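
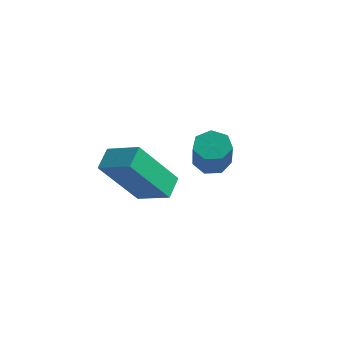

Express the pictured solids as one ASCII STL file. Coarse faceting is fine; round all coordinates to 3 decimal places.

solid 
facet normal -0.937 -0.217 -0.273
outer loop
vertex -3.517 -0.116 0.161
vertex -3.815 0.514 0.683
vertex -3.37 1.307 -1.471
endloop
endfacet
facet normal 0.341 -0.723 -0.600
outer loop
vertex -2.245 1.566 -1.143
vertex -3.517 -0.116 0.161
vertex -3.37 1.307 -1.471
endloop
endfacet
facet normal -0.937 -0.216 -0.273
outer loop
vertex -3.37 1.307 -1.471
vertex -3.815 0.514 0.683
vertex -3.667 1.936 -0.949
endloop
endfacet
facet normal 0.068 0.656 -0.752
outer loop
vertex -3.667 1.936 -0.949
vertex -2.245 1.566 -1.143
vertex -3.37 1.307 -1.471
endloop
endfacet
facet normal -0.068 -0.656 0.752
outer loop
vertex -3.517 -0.116 0.161
vertex -2.69 0.773 1.011
vertex -3.815 0.514 0.683
endloop
endfacet
facet normal 0.342 -0.724 -0.599
outer loop
vertex -2.393 0.144 0.489
vertex -3.517 -0.116 0.161
vertex -2.245 1.566 -1.143
endloop
endfacet
facet normal -0.068 -0.656 0.752
outer loop
vertex -2.393 0.144 0.489
vertex -2.69 0.773 1.011
vertex -3.517 -0.116 0.161
endloop
endfacet
facet normal -0.341 0.724 0.600
outer loop
vertex -3.815 0.514 0.683
vertex -2.69 0.773 1.011
vertex -3.667 1.936 -0.949
endloop
endfacet
facet normal 0.068 0.655 -0.752
outer loop
vertex -2.543 2.196 -0.621
vertex -2.245 1.566 -1.143
vertex -3.667 1.936 -0.949
endloop
endfacet
facet normal -0.342 0.723 0.600
outer loop
vertex -3.667 1.936 -0.949
vertex -2.69 0.773 1.011
vertex -2.543 2.196 -0.621
endloop
endfacet
facet normal 0.937 0.217 0.274
outer loop
vertex -2.543 2.196 -0.621
vertex -2.393 0.144 0.489
vertex -2.245 1.566 -1.143
endloop
endfacet
facet normal 0.937 0.216 0.273
outer loop
vertex -2.69 0.773 1.011
vertex -2.393 0.144 0.489
vertex -2.543 2.196 -0.621
endloop
endfacet
facet normal -0.548 0.519 -0.656
outer loop
vertex 0.142 1.367 0.651
vertex -0.285 1.393 1.028
vertex 0.147 1.757 0.955
endloop
endfacet
facet normal 0.837 0.330 -0.437
outer loop
vertex 0.142 1.367 0.651
vertex 0.147 1.757 0.955
vertex 1.012 0.541 1.695
endloop
endfacet
facet normal 0.837 0.329 -0.438
outer loop
vertex 1.012 0.541 1.695
vertex 0.147 1.757 0.955
vertex 1.018 0.931 1.999
endloop
endfacet
facet normal 0.547 -0.520 0.656
outer loop
vertex 1.012 0.541 1.695
vertex 1.018 0.931 1.999
vertex 0.585 0.567 2.072
endloop
endfacet
facet normal -0.548 0.519 -0.656
outer loop
vertex 0.147 1.757 0.955
vertex -0.285 1.393 1.028
vertex -0.173 1.873 1.314
endloop
endfacet
facet normal 0.531 0.822 0.207
outer loop
vertex 0.147 1.757 0.955
vertex -0.173 1.873 1.314
vertex 1.018 0.931 1.999
endloop
endfacet
facet normal 0.531 0.822 0.207
outer loop
vertex 1.018 0.931 1.999
vertex -0.173 1.873 1.314
vertex 0.698 1.047 2.358
endloop
endfacet
facet normal 0.547 -0.520 0.656
outer loop
vertex 1.018 0.931 1.999
vertex 0.698 1.047 2.358
vertex 0.585 0.567 2.072
endloop
endfacet
facet normal -0.547 0.519 -0.657
outer loop
vertex -0.173 1.873 1.314
vertex -0.285 1.393 1.028
vertex -0.578 1.627 1.457
endloop
endfacet
facet normal -0.176 0.695 0.697
outer loop
vertex -0.173 1.873 1.314
vertex -0.578 1.627 1.457
vertex 0.698 1.047 2.358
endloop
endfacet
facet normal -0.175 0.696 0.696
outer loop
vertex 0.698 1.047 2.358
vertex -0.578 1.627 1.457
vertex 0.293 0.802 2.501
endloop
endfacet
facet normal 0.546 -0.520 0.657
outer loop
vertex 0.698 1.047 2.358
vertex 0.293 0.802 2.501
vertex 0.585 0.567 2.072
endloop
endfacet
facet normal -0.548 0.518 -0.657
outer loop
vertex -0.578 1.627 1.457
vertex -0.285 1.393 1.028
vertex -0.762 1.205 1.278
endloop
endfacet
facet normal -0.749 0.046 0.661
outer loop
vertex -0.578 1.627 1.457
vertex -0.762 1.205 1.278
vertex 0.293 0.802 2.501
endloop
endfacet
facet normal -0.749 0.046 0.661
outer loop
vertex 0.293 0.802 2.501
vertex -0.762 1.205 1.278
vertex 0.108 0.38 2.321
endloop
endfacet
facet normal 0.547 -0.520 0.657
outer loop
vertex 0.293 0.802 2.501
vertex 0.108 0.38 2.321
vertex 0.585 0.567 2.072
endloop
endfacet
facet normal -0.548 0.519 -0.656
outer loop
vertex -0.762 1.205 1.278
vertex -0.285 1.393 1.028
vertex -0.588 0.924 0.91
endloop
endfacet
facet normal -0.759 -0.638 0.128
outer loop
vertex -0.762 1.205 1.278
vertex -0.588 0.924 0.91
vertex 0.108 0.38 2.321
endloop
endfacet
facet normal -0.758 -0.639 0.128
outer loop
vertex 0.108 0.38 2.321
vertex -0.588 0.924 0.91
vertex 0.283 0.099 1.954
endloop
endfacet
facet normal 0.547 -0.518 0.658
outer loop
vertex 0.108 0.38 2.321
vertex 0.283 0.099 1.954
vertex 0.585 0.567 2.072
endloop
endfacet
facet normal -0.547 0.519 -0.657
outer loop
vertex -0.588 0.924 0.91
vertex -0.285 1.393 1.028
vertex -0.185 0.996 0.631
endloop
endfacet
facet normal -0.197 -0.842 -0.502
outer loop
vertex -0.588 0.924 0.91
vertex -0.185 0.996 0.631
vertex 0.283 0.099 1.954
endloop
endfacet
facet normal -0.197 -0.842 -0.501
outer loop
vertex 0.283 0.099 1.954
vertex -0.185 0.996 0.631
vertex 0.685 0.171 1.675
endloop
endfacet
facet normal 0.548 -0.519 0.656
outer loop
vertex 0.283 0.099 1.954
vertex 0.685 0.171 1.675
vertex 0.585 0.567 2.072
endloop
endfacet
facet normal -0.548 0.518 -0.656
outer loop
vertex -0.185 0.996 0.631
vertex -0.285 1.393 1.028
vertex 0.142 1.367 0.651
endloop
endfacet
facet normal 0.513 -0.412 -0.753
outer loop
vertex -0.185 0.996 0.631
vertex 0.142 1.367 0.651
vertex 0.685 0.171 1.675
endloop
endfacet
facet normal 0.513 -0.412 -0.753
outer loop
vertex 0.685 0.171 1.675
vertex 0.142 1.367 0.651
vertex 1.012 0.541 1.695
endloop
endfacet
facet normal 0.548 -0.519 0.656
outer loop
vertex 0.685 0.171 1.675
vertex 1.012 0.541 1.695
vertex 0.585 0.567 2.072
endloop
endfacet

endsolid


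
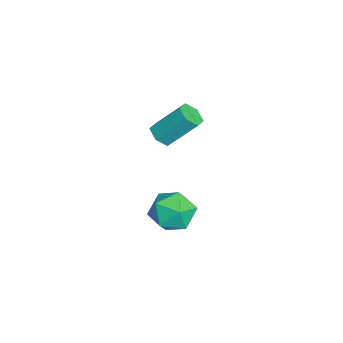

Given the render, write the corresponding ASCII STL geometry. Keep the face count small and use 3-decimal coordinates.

solid 
facet normal -0.040 -0.673 -0.739
outer loop
vertex -2.018 -2.045 2.186
vertex -2.671 -1.786 1.986
vertex -2.063 -1.505 1.697
endloop
endfacet
facet normal 0.997 0.019 -0.071
outer loop
vertex -2.018 -2.045 2.186
vertex -2.063 -1.505 1.697
vertex -1.936 -0.672 3.693
endloop
endfacet
facet normal 0.997 0.019 -0.071
outer loop
vertex -1.936 -0.672 3.693
vertex -2.063 -1.505 1.697
vertex -1.981 -0.132 3.204
endloop
endfacet
facet normal 0.041 0.673 0.739
outer loop
vertex -1.936 -0.672 3.693
vertex -1.981 -0.132 3.204
vertex -2.589 -0.414 3.494
endloop
endfacet
facet normal -0.040 -0.673 -0.739
outer loop
vertex -2.063 -1.505 1.697
vertex -2.671 -1.786 1.986
vertex -2.716 -1.246 1.497
endloop
endfacet
facet normal 0.446 0.649 -0.616
outer loop
vertex -2.063 -1.505 1.697
vertex -2.716 -1.246 1.497
vertex -1.981 -0.132 3.204
endloop
endfacet
facet normal 0.446 0.649 -0.616
outer loop
vertex -1.981 -0.132 3.204
vertex -2.716 -1.246 1.497
vertex -2.633 0.126 3.004
endloop
endfacet
facet normal 0.040 0.673 0.738
outer loop
vertex -1.981 -0.132 3.204
vertex -2.633 0.126 3.004
vertex -2.589 -0.414 3.494
endloop
endfacet
facet normal -0.041 -0.673 -0.739
outer loop
vertex -2.716 -1.246 1.497
vertex -2.671 -1.786 1.986
vertex -3.324 -1.528 1.787
endloop
endfacet
facet normal -0.552 0.631 -0.544
outer loop
vertex -2.716 -1.246 1.497
vertex -3.324 -1.528 1.787
vertex -2.633 0.126 3.004
endloop
endfacet
facet normal -0.551 0.632 -0.545
outer loop
vertex -2.633 0.126 3.004
vertex -3.324 -1.528 1.787
vertex -3.242 -0.155 3.294
endloop
endfacet
facet normal 0.041 0.673 0.738
outer loop
vertex -2.633 0.126 3.004
vertex -3.242 -0.155 3.294
vertex -2.589 -0.414 3.494
endloop
endfacet
facet normal -0.041 -0.673 -0.739
outer loop
vertex -3.324 -1.528 1.787
vertex -2.671 -1.786 1.986
vertex -3.279 -2.068 2.276
endloop
endfacet
facet normal -0.997 -0.019 0.071
outer loop
vertex -3.324 -1.528 1.787
vertex -3.279 -2.068 2.276
vertex -3.242 -0.155 3.294
endloop
endfacet
facet normal -0.997 -0.019 0.071
outer loop
vertex -3.242 -0.155 3.294
vertex -3.279 -2.068 2.276
vertex -3.197 -0.695 3.783
endloop
endfacet
facet normal 0.040 0.673 0.739
outer loop
vertex -3.242 -0.155 3.294
vertex -3.197 -0.695 3.783
vertex -2.589 -0.414 3.494
endloop
endfacet
facet normal -0.040 -0.673 -0.738
outer loop
vertex -3.279 -2.068 2.276
vertex -2.671 -1.786 1.986
vertex -2.627 -2.326 2.476
endloop
endfacet
facet normal -0.446 -0.649 0.616
outer loop
vertex -3.279 -2.068 2.276
vertex -2.627 -2.326 2.476
vertex -3.197 -0.695 3.783
endloop
endfacet
facet normal -0.446 -0.649 0.616
outer loop
vertex -3.197 -0.695 3.783
vertex -2.627 -2.326 2.476
vertex -2.544 -0.954 3.983
endloop
endfacet
facet normal 0.040 0.673 0.739
outer loop
vertex -3.197 -0.695 3.783
vertex -2.544 -0.954 3.983
vertex -2.589 -0.414 3.494
endloop
endfacet
facet normal -0.041 -0.673 -0.738
outer loop
vertex -2.627 -2.326 2.476
vertex -2.671 -1.786 1.986
vertex -2.018 -2.045 2.186
endloop
endfacet
facet normal 0.551 -0.632 0.545
outer loop
vertex -2.627 -2.326 2.476
vertex -2.018 -2.045 2.186
vertex -2.544 -0.954 3.983
endloop
endfacet
facet normal 0.552 -0.631 0.545
outer loop
vertex -2.544 -0.954 3.983
vertex -2.018 -2.045 2.186
vertex -1.936 -0.672 3.693
endloop
endfacet
facet normal 0.041 0.673 0.739
outer loop
vertex -2.544 -0.954 3.983
vertex -1.936 -0.672 3.693
vertex -2.589 -0.414 3.494
endloop
endfacet
facet normal -0.458 0.710 0.535
outer loop
vertex 2.118 -0.758 1.754
vertex 2.804 -1.003 2.666
vertex 3.135 -0.201 1.885
endloop
endfacet
facet normal -0.458 0.874 -0.160
outer loop
vertex 2.118 -0.758 1.754
vertex 3.135 -0.201 1.885
vertex 2.803 -0.568 0.828
endloop
endfacet
facet normal -0.787 0.346 -0.511
outer loop
vertex 2.118 -0.758 1.754
vertex 2.803 -0.568 0.828
vertex 2.267 -1.597 0.956
endloop
endfacet
facet normal -0.989 -0.144 -0.033
outer loop
vertex 2.118 -0.758 1.754
vertex 2.267 -1.597 0.956
vertex 2.268 -1.865 2.092
endloop
endfacet
facet normal -0.786 0.081 0.613
outer loop
vertex 2.118 -0.758 1.754
vertex 2.268 -1.865 2.092
vertex 2.804 -1.003 2.666
endloop
endfacet
facet normal 0.220 0.898 -0.381
outer loop
vertex 2.803 -0.568 0.828
vertex 3.135 -0.201 1.885
vertex 3.912 -0.695 1.168
endloop
endfacet
facet normal 0.220 0.633 0.743
outer loop
vertex 3.135 -0.201 1.885
vertex 2.804 -1.003 2.666
vertex 3.913 -0.963 2.304
endloop
endfacet
facet normal -0.311 -0.385 0.869
outer loop
vertex 2.804 -1.003 2.666
vertex 2.268 -1.865 2.092
vertex 3.377 -1.992 2.432
endloop
endfacet
facet normal -0.639 -0.749 -0.176
outer loop
vertex 2.268 -1.865 2.092
vertex 2.267 -1.597 0.956
vertex 3.045 -2.359 1.375
endloop
endfacet
facet normal -0.311 0.044 -0.949
outer loop
vertex 2.267 -1.597 0.956
vertex 2.803 -0.568 0.828
vertex 3.376 -1.557 0.594
endloop
endfacet
facet normal 0.989 0.144 0.033
outer loop
vertex 4.062 -1.802 1.506
vertex 3.912 -0.695 1.168
vertex 3.913 -0.963 2.304
endloop
endfacet
facet normal 0.787 -0.346 0.511
outer loop
vertex 4.062 -1.802 1.506
vertex 3.913 -0.963 2.304
vertex 3.377 -1.992 2.432
endloop
endfacet
facet normal 0.458 -0.874 0.160
outer loop
vertex 4.062 -1.802 1.506
vertex 3.377 -1.992 2.432
vertex 3.045 -2.359 1.375
endloop
endfacet
facet normal 0.458 -0.710 -0.535
outer loop
vertex 4.062 -1.802 1.506
vertex 3.045 -2.359 1.375
vertex 3.376 -1.557 0.594
endloop
endfacet
facet normal 0.786 -0.081 -0.613
outer loop
vertex 4.062 -1.802 1.506
vertex 3.376 -1.557 0.594
vertex 3.912 -0.695 1.168
endloop
endfacet
facet normal 0.639 0.749 0.176
outer loop
vertex 3.913 -0.963 2.304
vertex 3.912 -0.695 1.168
vertex 3.135 -0.201 1.885
endloop
endfacet
facet normal 0.311 -0.044 0.949
outer loop
vertex 3.377 -1.992 2.432
vertex 3.913 -0.963 2.304
vertex 2.804 -1.003 2.666
endloop
endfacet
facet normal -0.220 -0.898 0.381
outer loop
vertex 3.045 -2.359 1.375
vertex 3.377 -1.992 2.432
vertex 2.268 -1.865 2.092
endloop
endfacet
facet normal -0.220 -0.633 -0.743
outer loop
vertex 3.376 -1.557 0.594
vertex 3.045 -2.359 1.375
vertex 2.267 -1.597 0.956
endloop
endfacet
facet normal 0.311 0.385 -0.869
outer loop
vertex 3.912 -0.695 1.168
vertex 3.376 -1.557 0.594
vertex 2.803 -0.568 0.828
endloop
endfacet

endsolid


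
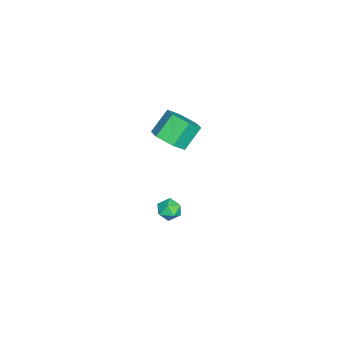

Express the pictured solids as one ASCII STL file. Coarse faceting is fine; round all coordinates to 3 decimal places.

solid 
facet normal 0.357 0.930 0.086
outer loop
vertex -0.411 1.098 -4.185
vertex -0.467 1.053 -3.463
vertex 0.146 0.848 -3.793
endloop
endfacet
facet normal 0.621 0.608 -0.495
outer loop
vertex -0.411 1.098 -4.185
vertex 0.146 0.848 -3.793
vertex -0.033 0.524 -4.416
endloop
endfacet
facet normal 0.073 0.413 -0.908
outer loop
vertex -0.411 1.098 -4.185
vertex -0.033 0.524 -4.416
vertex -0.757 0.529 -4.472
endloop
endfacet
facet normal -0.530 0.616 -0.582
outer loop
vertex -0.411 1.098 -4.185
vertex -0.757 0.529 -4.472
vertex -1.025 0.856 -3.882
endloop
endfacet
facet normal -0.353 0.935 0.031
outer loop
vertex -0.411 1.098 -4.185
vertex -1.025 0.856 -3.882
vertex -0.467 1.053 -3.463
endloop
endfacet
facet normal 0.959 0.016 -0.284
outer loop
vertex -0.033 0.524 -4.416
vertex 0.146 0.848 -3.793
vertex 0.145 0.124 -3.838
endloop
endfacet
facet normal 0.532 0.538 0.654
outer loop
vertex 0.146 0.848 -3.793
vertex -0.467 1.053 -3.463
vertex -0.123 0.451 -3.248
endloop
endfacet
facet normal -0.618 0.544 0.567
outer loop
vertex -0.467 1.053 -3.463
vertex -1.025 0.856 -3.882
vertex -0.847 0.456 -3.304
endloop
endfacet
facet normal -0.904 0.028 -0.426
outer loop
vertex -1.025 0.856 -3.882
vertex -0.757 0.529 -4.472
vertex -1.026 0.132 -3.927
endloop
endfacet
facet normal 0.072 -0.299 -0.952
outer loop
vertex -0.757 0.529 -4.472
vertex -0.033 0.524 -4.416
vertex -0.413 -0.073 -4.257
endloop
endfacet
facet normal 0.530 -0.616 0.582
outer loop
vertex -0.469 -0.118 -3.535
vertex 0.145 0.124 -3.838
vertex -0.123 0.451 -3.248
endloop
endfacet
facet normal -0.073 -0.413 0.908
outer loop
vertex -0.469 -0.118 -3.535
vertex -0.123 0.451 -3.248
vertex -0.847 0.456 -3.304
endloop
endfacet
facet normal -0.621 -0.608 0.495
outer loop
vertex -0.469 -0.118 -3.535
vertex -0.847 0.456 -3.304
vertex -1.026 0.132 -3.927
endloop
endfacet
facet normal -0.357 -0.930 -0.086
outer loop
vertex -0.469 -0.118 -3.535
vertex -1.026 0.132 -3.927
vertex -0.413 -0.073 -4.257
endloop
endfacet
facet normal 0.353 -0.935 -0.031
outer loop
vertex -0.469 -0.118 -3.535
vertex -0.413 -0.073 -4.257
vertex 0.145 0.124 -3.838
endloop
endfacet
facet normal 0.904 -0.028 0.426
outer loop
vertex -0.123 0.451 -3.248
vertex 0.145 0.124 -3.838
vertex 0.146 0.848 -3.793
endloop
endfacet
facet normal -0.072 0.299 0.952
outer loop
vertex -0.847 0.456 -3.304
vertex -0.123 0.451 -3.248
vertex -0.467 1.053 -3.463
endloop
endfacet
facet normal -0.959 -0.016 0.284
outer loop
vertex -1.026 0.132 -3.927
vertex -0.847 0.456 -3.304
vertex -1.025 0.856 -3.882
endloop
endfacet
facet normal -0.532 -0.538 -0.654
outer loop
vertex -0.413 -0.073 -4.257
vertex -1.026 0.132 -3.927
vertex -0.757 0.529 -4.472
endloop
endfacet
facet normal 0.618 -0.544 -0.567
outer loop
vertex 0.145 0.124 -3.838
vertex -0.413 -0.073 -4.257
vertex -0.033 0.524 -4.416
endloop
endfacet
facet normal 0.552 -0.424 -0.718
outer loop
vertex 0.545 0.042 2.759
vertex 0.022 0.525 2.071
vertex 0.837 0.938 2.454
endloop
endfacet
facet normal 0.780 -0.042 0.624
outer loop
vertex 0.545 0.042 2.759
vertex 0.837 0.938 2.454
vertex -0.299 0.691 3.857
endloop
endfacet
facet normal 0.780 -0.041 0.624
outer loop
vertex -0.299 0.691 3.857
vertex 0.837 0.938 2.454
vertex -0.008 1.587 3.552
endloop
endfacet
facet normal -0.552 0.424 0.718
outer loop
vertex -0.299 0.691 3.857
vertex -0.008 1.587 3.552
vertex -0.822 1.175 3.169
endloop
endfacet
facet normal 0.552 -0.424 -0.718
outer loop
vertex 0.837 0.938 2.454
vertex 0.022 0.525 2.071
vertex 0.314 1.421 1.766
endloop
endfacet
facet normal 0.645 0.763 0.045
outer loop
vertex 0.837 0.938 2.454
vertex 0.314 1.421 1.766
vertex -0.008 1.587 3.552
endloop
endfacet
facet normal 0.645 0.762 0.046
outer loop
vertex -0.008 1.587 3.552
vertex 0.314 1.421 1.766
vertex -0.53 2.07 2.864
endloop
endfacet
facet normal -0.552 0.425 0.717
outer loop
vertex -0.008 1.587 3.552
vertex -0.53 2.07 2.864
vertex -0.822 1.175 3.169
endloop
endfacet
facet normal 0.552 -0.424 -0.718
outer loop
vertex 0.314 1.421 1.766
vertex 0.022 0.525 2.071
vertex -0.501 1.009 1.383
endloop
endfacet
facet normal -0.135 0.804 -0.579
outer loop
vertex 0.314 1.421 1.766
vertex -0.501 1.009 1.383
vertex -0.53 2.07 2.864
endloop
endfacet
facet normal -0.135 0.804 -0.579
outer loop
vertex -0.53 2.07 2.864
vertex -0.501 1.009 1.383
vertex -1.345 1.658 2.481
endloop
endfacet
facet normal -0.552 0.425 0.718
outer loop
vertex -0.53 2.07 2.864
vertex -1.345 1.658 2.481
vertex -0.822 1.175 3.169
endloop
endfacet
facet normal 0.552 -0.424 -0.718
outer loop
vertex -0.501 1.009 1.383
vertex 0.022 0.525 2.071
vertex -0.792 0.113 1.688
endloop
endfacet
facet normal -0.780 0.041 -0.624
outer loop
vertex -0.501 1.009 1.383
vertex -0.792 0.113 1.688
vertex -1.345 1.658 2.481
endloop
endfacet
facet normal -0.780 0.041 -0.625
outer loop
vertex -1.345 1.658 2.481
vertex -0.792 0.113 1.688
vertex -1.637 0.762 2.786
endloop
endfacet
facet normal -0.552 0.424 0.718
outer loop
vertex -1.345 1.658 2.481
vertex -1.637 0.762 2.786
vertex -0.822 1.175 3.169
endloop
endfacet
facet normal 0.552 -0.425 -0.717
outer loop
vertex -0.792 0.113 1.688
vertex 0.022 0.525 2.071
vertex -0.27 -0.37 2.376
endloop
endfacet
facet normal -0.645 -0.763 -0.046
outer loop
vertex -0.792 0.113 1.688
vertex -0.27 -0.37 2.376
vertex -1.637 0.762 2.786
endloop
endfacet
facet normal -0.645 -0.763 -0.045
outer loop
vertex -1.637 0.762 2.786
vertex -0.27 -0.37 2.376
vertex -1.114 0.279 3.474
endloop
endfacet
facet normal -0.552 0.424 0.718
outer loop
vertex -1.637 0.762 2.786
vertex -1.114 0.279 3.474
vertex -0.822 1.175 3.169
endloop
endfacet
facet normal 0.552 -0.425 -0.718
outer loop
vertex -0.27 -0.37 2.376
vertex 0.022 0.525 2.071
vertex 0.545 0.042 2.759
endloop
endfacet
facet normal 0.135 -0.804 0.579
outer loop
vertex -0.27 -0.37 2.376
vertex 0.545 0.042 2.759
vertex -1.114 0.279 3.474
endloop
endfacet
facet normal 0.135 -0.804 0.579
outer loop
vertex -1.114 0.279 3.474
vertex 0.545 0.042 2.759
vertex -0.299 0.691 3.857
endloop
endfacet
facet normal -0.552 0.424 0.718
outer loop
vertex -1.114 0.279 3.474
vertex -0.299 0.691 3.857
vertex -0.822 1.175 3.169
endloop
endfacet

endsolid


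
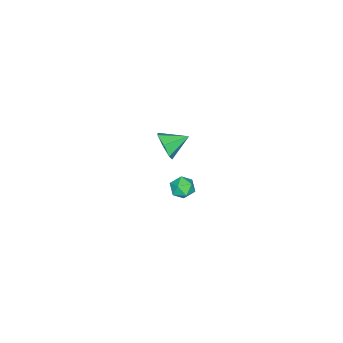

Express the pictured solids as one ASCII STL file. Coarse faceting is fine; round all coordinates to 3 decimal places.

solid 
facet normal 0.122 0.178 0.976
outer loop
vertex -0.115 2.133 -3.254
vertex -0.29 1.402 -3.099
vertex 0.439 1.603 -3.227
endloop
endfacet
facet normal 0.545 0.600 0.586
outer loop
vertex -0.115 2.133 -3.254
vertex 0.439 1.603 -3.227
vertex 0.445 2.137 -3.779
endloop
endfacet
facet normal 0.131 0.980 0.147
outer loop
vertex -0.115 2.133 -3.254
vertex 0.445 2.137 -3.779
vertex -0.281 2.266 -3.992
endloop
endfacet
facet normal -0.547 0.794 0.266
outer loop
vertex -0.115 2.133 -3.254
vertex -0.281 2.266 -3.992
vertex -0.736 1.812 -3.572
endloop
endfacet
facet normal -0.552 0.297 0.779
outer loop
vertex -0.115 2.133 -3.254
vertex -0.736 1.812 -3.572
vertex -0.29 1.402 -3.099
endloop
endfacet
facet normal 0.965 0.183 0.187
outer loop
vertex 0.445 2.137 -3.779
vertex 0.439 1.603 -3.227
vertex 0.616 1.408 -3.948
endloop
endfacet
facet normal 0.282 -0.500 0.819
outer loop
vertex 0.439 1.603 -3.227
vertex -0.29 1.402 -3.099
vertex 0.161 0.954 -3.528
endloop
endfacet
facet normal -0.811 -0.306 0.499
outer loop
vertex -0.29 1.402 -3.099
vertex -0.736 1.812 -3.572
vertex -0.565 1.083 -3.741
endloop
endfacet
facet normal -0.802 0.497 -0.331
outer loop
vertex -0.736 1.812 -3.572
vertex -0.281 2.266 -3.992
vertex -0.559 1.617 -4.293
endloop
endfacet
facet normal 0.296 0.799 -0.524
outer loop
vertex -0.281 2.266 -3.992
vertex 0.445 2.137 -3.779
vertex 0.17 1.818 -4.421
endloop
endfacet
facet normal 0.547 -0.794 -0.266
outer loop
vertex -0.005 1.087 -4.266
vertex 0.616 1.408 -3.948
vertex 0.161 0.954 -3.528
endloop
endfacet
facet normal -0.131 -0.980 -0.147
outer loop
vertex -0.005 1.087 -4.266
vertex 0.161 0.954 -3.528
vertex -0.565 1.083 -3.741
endloop
endfacet
facet normal -0.545 -0.600 -0.586
outer loop
vertex -0.005 1.087 -4.266
vertex -0.565 1.083 -3.741
vertex -0.559 1.617 -4.293
endloop
endfacet
facet normal -0.122 -0.178 -0.976
outer loop
vertex -0.005 1.087 -4.266
vertex -0.559 1.617 -4.293
vertex 0.17 1.818 -4.421
endloop
endfacet
facet normal 0.552 -0.297 -0.779
outer loop
vertex -0.005 1.087 -4.266
vertex 0.17 1.818 -4.421
vertex 0.616 1.408 -3.948
endloop
endfacet
facet normal 0.802 -0.497 0.331
outer loop
vertex 0.161 0.954 -3.528
vertex 0.616 1.408 -3.948
vertex 0.439 1.603 -3.227
endloop
endfacet
facet normal -0.296 -0.799 0.524
outer loop
vertex -0.565 1.083 -3.741
vertex 0.161 0.954 -3.528
vertex -0.29 1.402 -3.099
endloop
endfacet
facet normal -0.965 -0.183 -0.187
outer loop
vertex -0.559 1.617 -4.293
vertex -0.565 1.083 -3.741
vertex -0.736 1.812 -3.572
endloop
endfacet
facet normal -0.282 0.500 -0.819
outer loop
vertex 0.17 1.818 -4.421
vertex -0.559 1.617 -4.293
vertex -0.281 2.266 -3.992
endloop
endfacet
facet normal 0.811 0.306 -0.499
outer loop
vertex 0.616 1.408 -3.948
vertex 0.17 1.818 -4.421
vertex 0.445 2.137 -3.779
endloop
endfacet
facet normal 0.657 -0.663 -0.359
outer loop
vertex 4.081 2.839 4.03
vertex 3.51 2.615 3.4
vertex 4.13 3.239 3.381
endloop
endfacet
facet normal 0.313 0.798 0.515
outer loop
vertex 4.081 2.839 4.03
vertex 4.13 3.239 3.381
vertex 2.63 3.505 3.88
endloop
endfacet
facet normal 0.657 -0.664 -0.358
outer loop
vertex 4.13 3.239 3.381
vertex 3.51 2.615 3.4
vertex 3.712 3.168 2.746
endloop
endfacet
facet normal 0.112 0.977 -0.183
outer loop
vertex 4.13 3.239 3.381
vertex 3.712 3.168 2.746
vertex 2.63 3.505 3.88
endloop
endfacet
facet normal 0.656 -0.664 -0.359
outer loop
vertex 3.712 3.168 2.746
vertex 3.51 2.615 3.4
vertex 3.142 2.682 2.603
endloop
endfacet
facet normal -0.424 0.675 -0.605
outer loop
vertex 3.712 3.168 2.746
vertex 3.142 2.682 2.603
vertex 2.63 3.505 3.88
endloop
endfacet
facet normal 0.656 -0.664 -0.359
outer loop
vertex 3.142 2.682 2.603
vertex 3.51 2.615 3.4
vertex 2.848 2.145 3.06
endloop
endfacet
facet normal -0.893 0.119 -0.435
outer loop
vertex 3.142 2.682 2.603
vertex 2.848 2.145 3.06
vertex 2.63 3.505 3.88
endloop
endfacet
facet normal 0.656 -0.664 -0.359
outer loop
vertex 2.848 2.145 3.06
vertex 3.51 2.615 3.4
vertex 3.053 1.962 3.773
endloop
endfacet
facet normal -0.941 -0.272 0.201
outer loop
vertex 2.848 2.145 3.06
vertex 3.053 1.962 3.773
vertex 2.63 3.505 3.88
endloop
endfacet
facet normal 0.657 -0.664 -0.358
outer loop
vertex 3.053 1.962 3.773
vertex 3.51 2.615 3.4
vertex 3.601 2.271 4.205
endloop
endfacet
facet normal -0.533 -0.203 0.821
outer loop
vertex 3.053 1.962 3.773
vertex 3.601 2.271 4.205
vertex 2.63 3.505 3.88
endloop
endfacet
facet normal 0.656 -0.665 -0.358
outer loop
vertex 3.601 2.271 4.205
vertex 3.51 2.615 3.4
vertex 4.081 2.839 4.03
endloop
endfacet
facet normal 0.026 0.274 0.961
outer loop
vertex 3.601 2.271 4.205
vertex 4.081 2.839 4.03
vertex 2.63 3.505 3.88
endloop
endfacet

endsolid


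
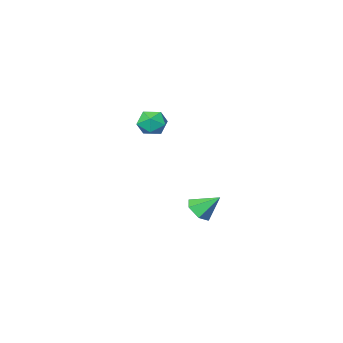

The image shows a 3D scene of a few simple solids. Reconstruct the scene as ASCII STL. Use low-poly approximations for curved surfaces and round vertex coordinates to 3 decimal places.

solid 
facet normal -0.745 0.555 0.371
outer loop
vertex 1.087 -0.856 3.772
vertex 1.48 -0.765 4.425
vertex 1.568 -0.263 3.851
endloop
endfacet
facet normal -0.709 0.620 -0.337
outer loop
vertex 1.087 -0.856 3.772
vertex 1.568 -0.263 3.851
vertex 1.543 -0.652 3.189
endloop
endfacet
facet normal -0.782 -0.030 -0.622
outer loop
vertex 1.087 -0.856 3.772
vertex 1.543 -0.652 3.189
vertex 1.44 -1.394 3.354
endloop
endfacet
facet normal -0.863 -0.496 -0.090
outer loop
vertex 1.087 -0.856 3.772
vertex 1.44 -1.394 3.354
vertex 1.401 -1.465 4.118
endloop
endfacet
facet normal -0.840 -0.135 0.525
outer loop
vertex 1.087 -0.856 3.772
vertex 1.401 -1.465 4.118
vertex 1.48 -0.765 4.425
endloop
endfacet
facet normal -0.058 0.862 -0.504
outer loop
vertex 1.543 -0.652 3.189
vertex 1.568 -0.263 3.851
vertex 2.219 -0.435 3.482
endloop
endfacet
facet normal -0.115 0.756 0.644
outer loop
vertex 1.568 -0.263 3.851
vertex 1.48 -0.765 4.425
vertex 2.18 -0.506 4.246
endloop
endfacet
facet normal -0.271 -0.361 0.892
outer loop
vertex 1.48 -0.765 4.425
vertex 1.401 -1.465 4.118
vertex 2.077 -1.248 4.411
endloop
endfacet
facet normal -0.309 -0.946 -0.104
outer loop
vertex 1.401 -1.465 4.118
vertex 1.44 -1.394 3.354
vertex 2.052 -1.637 3.749
endloop
endfacet
facet normal -0.177 -0.190 -0.966
outer loop
vertex 1.44 -1.394 3.354
vertex 1.543 -0.652 3.189
vertex 2.14 -1.135 3.175
endloop
endfacet
facet normal 0.863 0.496 0.090
outer loop
vertex 2.533 -1.044 3.828
vertex 2.219 -0.435 3.482
vertex 2.18 -0.506 4.246
endloop
endfacet
facet normal 0.782 0.030 0.622
outer loop
vertex 2.533 -1.044 3.828
vertex 2.18 -0.506 4.246
vertex 2.077 -1.248 4.411
endloop
endfacet
facet normal 0.709 -0.620 0.337
outer loop
vertex 2.533 -1.044 3.828
vertex 2.077 -1.248 4.411
vertex 2.052 -1.637 3.749
endloop
endfacet
facet normal 0.745 -0.555 -0.371
outer loop
vertex 2.533 -1.044 3.828
vertex 2.052 -1.637 3.749
vertex 2.14 -1.135 3.175
endloop
endfacet
facet normal 0.840 0.135 -0.525
outer loop
vertex 2.533 -1.044 3.828
vertex 2.14 -1.135 3.175
vertex 2.219 -0.435 3.482
endloop
endfacet
facet normal 0.309 0.946 0.104
outer loop
vertex 2.18 -0.506 4.246
vertex 2.219 -0.435 3.482
vertex 1.568 -0.263 3.851
endloop
endfacet
facet normal 0.177 0.190 0.966
outer loop
vertex 2.077 -1.248 4.411
vertex 2.18 -0.506 4.246
vertex 1.48 -0.765 4.425
endloop
endfacet
facet normal 0.058 -0.862 0.504
outer loop
vertex 2.052 -1.637 3.749
vertex 2.077 -1.248 4.411
vertex 1.401 -1.465 4.118
endloop
endfacet
facet normal 0.115 -0.756 -0.644
outer loop
vertex 2.14 -1.135 3.175
vertex 2.052 -1.637 3.749
vertex 1.44 -1.394 3.354
endloop
endfacet
facet normal 0.271 0.361 -0.892
outer loop
vertex 2.219 -0.435 3.482
vertex 2.14 -1.135 3.175
vertex 1.543 -0.652 3.189
endloop
endfacet
facet normal 0.535 -0.511 -0.673
outer loop
vertex -0.626 -1.016 -2.538
vertex -1.02 -1.635 -2.381
vertex -1.253 -1.169 -2.92
endloop
endfacet
facet normal -0.127 0.975 -0.182
outer loop
vertex -0.626 -1.016 -2.538
vertex -1.253 -1.169 -2.92
vertex -1.72 -0.965 -1.499
endloop
endfacet
facet normal 0.535 -0.511 -0.673
outer loop
vertex -1.253 -1.169 -2.92
vertex -1.02 -1.635 -2.381
vertex -1.647 -1.788 -2.763
endloop
endfacet
facet normal -0.831 0.443 -0.337
outer loop
vertex -1.253 -1.169 -2.92
vertex -1.647 -1.788 -2.763
vertex -1.72 -0.965 -1.499
endloop
endfacet
facet normal 0.535 -0.510 -0.673
outer loop
vertex -1.647 -1.788 -2.763
vertex -1.02 -1.635 -2.381
vertex -1.413 -2.254 -2.224
endloop
endfacet
facet normal -0.941 -0.305 0.145
outer loop
vertex -1.647 -1.788 -2.763
vertex -1.413 -2.254 -2.224
vertex -1.72 -0.965 -1.499
endloop
endfacet
facet normal 0.536 -0.511 -0.672
outer loop
vertex -1.413 -2.254 -2.224
vertex -1.02 -1.635 -2.381
vertex -0.787 -2.101 -1.841
endloop
endfacet
facet normal -0.349 -0.521 0.779
outer loop
vertex -1.413 -2.254 -2.224
vertex -0.787 -2.101 -1.841
vertex -1.72 -0.965 -1.499
endloop
endfacet
facet normal 0.535 -0.511 -0.672
outer loop
vertex -0.787 -2.101 -1.841
vertex -1.02 -1.635 -2.381
vertex -0.393 -1.482 -1.998
endloop
endfacet
facet normal 0.356 0.011 0.935
outer loop
vertex -0.787 -2.101 -1.841
vertex -0.393 -1.482 -1.998
vertex -1.72 -0.965 -1.499
endloop
endfacet
facet normal 0.535 -0.511 -0.672
outer loop
vertex -0.393 -1.482 -1.998
vertex -1.02 -1.635 -2.381
vertex -0.626 -1.016 -2.538
endloop
endfacet
facet normal 0.466 0.759 0.454
outer loop
vertex -0.393 -1.482 -1.998
vertex -0.626 -1.016 -2.538
vertex -1.72 -0.965 -1.499
endloop
endfacet

endsolid


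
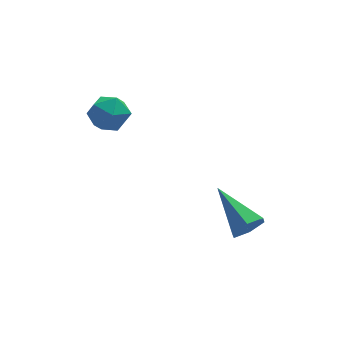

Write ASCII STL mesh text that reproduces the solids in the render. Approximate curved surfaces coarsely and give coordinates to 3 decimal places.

solid 
facet normal 0.409 -0.793 -0.452
outer loop
vertex 4.47 0.108 -0.974
vertex 3.947 0.152 -1.524
vertex 4.603 0.529 -1.592
endloop
endfacet
facet normal 0.736 0.475 0.482
outer loop
vertex 4.47 0.108 -0.974
vertex 4.603 0.529 -1.592
vertex 3.073 1.848 -0.556
endloop
endfacet
facet normal 0.409 -0.793 -0.452
outer loop
vertex 4.603 0.529 -1.592
vertex 3.947 0.152 -1.524
vertex 4.081 0.573 -2.142
endloop
endfacet
facet normal 0.453 0.813 -0.365
outer loop
vertex 4.603 0.529 -1.592
vertex 4.081 0.573 -2.142
vertex 3.073 1.848 -0.556
endloop
endfacet
facet normal 0.408 -0.793 -0.452
outer loop
vertex 4.081 0.573 -2.142
vertex 3.947 0.152 -1.524
vertex 3.425 0.196 -2.073
endloop
endfacet
facet normal -0.403 0.571 -0.715
outer loop
vertex 4.081 0.573 -2.142
vertex 3.425 0.196 -2.073
vertex 3.073 1.848 -0.556
endloop
endfacet
facet normal 0.409 -0.792 -0.452
outer loop
vertex 3.425 0.196 -2.073
vertex 3.947 0.152 -1.524
vertex 3.291 -0.226 -1.455
endloop
endfacet
facet normal -0.976 -0.008 -0.217
outer loop
vertex 3.425 0.196 -2.073
vertex 3.291 -0.226 -1.455
vertex 3.073 1.848 -0.556
endloop
endfacet
facet normal 0.409 -0.792 -0.452
outer loop
vertex 3.291 -0.226 -1.455
vertex 3.947 0.152 -1.524
vertex 3.814 -0.27 -0.905
endloop
endfacet
facet normal -0.693 -0.347 0.632
outer loop
vertex 3.291 -0.226 -1.455
vertex 3.814 -0.27 -0.905
vertex 3.073 1.848 -0.556
endloop
endfacet
facet normal 0.409 -0.792 -0.452
outer loop
vertex 3.814 -0.27 -0.905
vertex 3.947 0.152 -1.524
vertex 4.47 0.108 -0.974
endloop
endfacet
facet normal 0.163 -0.104 0.981
outer loop
vertex 3.814 -0.27 -0.905
vertex 4.47 0.108 -0.974
vertex 3.073 1.848 -0.556
endloop
endfacet
facet normal -0.240 0.326 0.914
outer loop
vertex -0.947 4.106 3.326
vertex -1.288 3.293 3.526
vertex -0.417 3.47 3.692
endloop
endfacet
facet normal 0.337 0.665 0.667
outer loop
vertex -0.947 4.106 3.326
vertex -0.417 3.47 3.692
vertex -0.105 3.987 3.019
endloop
endfacet
facet normal 0.159 0.986 0.054
outer loop
vertex -0.947 4.106 3.326
vertex -0.105 3.987 3.019
vertex -0.783 4.128 2.437
endloop
endfacet
facet normal -0.529 0.845 -0.077
outer loop
vertex -0.947 4.106 3.326
vertex -0.783 4.128 2.437
vertex -1.514 3.699 2.751
endloop
endfacet
facet normal -0.776 0.437 0.455
outer loop
vertex -0.947 4.106 3.326
vertex -1.514 3.699 2.751
vertex -1.288 3.293 3.526
endloop
endfacet
facet normal 0.835 0.175 0.521
outer loop
vertex -0.105 3.987 3.019
vertex -0.417 3.47 3.692
vertex 0.074 3.101 3.029
endloop
endfacet
facet normal -0.100 -0.373 0.922
outer loop
vertex -0.417 3.47 3.692
vertex -1.288 3.293 3.526
vertex -0.657 2.672 3.343
endloop
endfacet
facet normal -0.965 -0.193 0.180
outer loop
vertex -1.288 3.293 3.526
vertex -1.514 3.699 2.751
vertex -1.335 2.813 2.761
endloop
endfacet
facet normal -0.566 0.467 -0.679
outer loop
vertex -1.514 3.699 2.751
vertex -0.783 4.128 2.437
vertex -1.023 3.33 2.088
endloop
endfacet
facet normal 0.547 0.694 -0.469
outer loop
vertex -0.783 4.128 2.437
vertex -0.105 3.987 3.019
vertex -0.152 3.507 2.254
endloop
endfacet
facet normal 0.529 -0.845 0.077
outer loop
vertex -0.493 2.694 2.454
vertex 0.074 3.101 3.029
vertex -0.657 2.672 3.343
endloop
endfacet
facet normal -0.159 -0.986 -0.054
outer loop
vertex -0.493 2.694 2.454
vertex -0.657 2.672 3.343
vertex -1.335 2.813 2.761
endloop
endfacet
facet normal -0.337 -0.665 -0.667
outer loop
vertex -0.493 2.694 2.454
vertex -1.335 2.813 2.761
vertex -1.023 3.33 2.088
endloop
endfacet
facet normal 0.240 -0.326 -0.914
outer loop
vertex -0.493 2.694 2.454
vertex -1.023 3.33 2.088
vertex -0.152 3.507 2.254
endloop
endfacet
facet normal 0.776 -0.437 -0.455
outer loop
vertex -0.493 2.694 2.454
vertex -0.152 3.507 2.254
vertex 0.074 3.101 3.029
endloop
endfacet
facet normal 0.566 -0.467 0.679
outer loop
vertex -0.657 2.672 3.343
vertex 0.074 3.101 3.029
vertex -0.417 3.47 3.692
endloop
endfacet
facet normal -0.547 -0.694 0.469
outer loop
vertex -1.335 2.813 2.761
vertex -0.657 2.672 3.343
vertex -1.288 3.293 3.526
endloop
endfacet
facet normal -0.835 -0.175 -0.521
outer loop
vertex -1.023 3.33 2.088
vertex -1.335 2.813 2.761
vertex -1.514 3.699 2.751
endloop
endfacet
facet normal 0.100 0.373 -0.922
outer loop
vertex -0.152 3.507 2.254
vertex -1.023 3.33 2.088
vertex -0.783 4.128 2.437
endloop
endfacet
facet normal 0.965 0.193 -0.180
outer loop
vertex 0.074 3.101 3.029
vertex -0.152 3.507 2.254
vertex -0.105 3.987 3.019
endloop
endfacet

endsolid


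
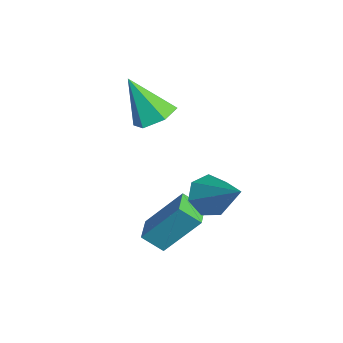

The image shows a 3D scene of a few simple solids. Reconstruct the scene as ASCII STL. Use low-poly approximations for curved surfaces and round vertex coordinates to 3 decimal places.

solid 
facet normal 0.331 0.412 -0.849
outer loop
vertex 0.461 -0.58 1.545
vertex -0.297 -0.739 1.172
vertex -0.167 0.005 1.584
endloop
endfacet
facet normal 0.439 0.419 0.795
outer loop
vertex 0.461 -0.58 1.545
vertex -0.167 0.005 1.584
vertex -0.943 -1.541 2.828
endloop
endfacet
facet normal 0.331 0.412 -0.849
outer loop
vertex -0.167 0.005 1.584
vertex -0.297 -0.739 1.172
vertex -0.926 -0.153 1.211
endloop
endfacet
facet normal -0.431 0.687 0.585
outer loop
vertex -0.167 0.005 1.584
vertex -0.926 -0.153 1.211
vertex -0.943 -1.541 2.828
endloop
endfacet
facet normal 0.331 0.411 -0.849
outer loop
vertex -0.926 -0.153 1.211
vertex -0.297 -0.739 1.172
vertex -1.056 -0.897 0.8
endloop
endfacet
facet normal -0.988 0.121 0.093
outer loop
vertex -0.926 -0.153 1.211
vertex -1.056 -0.897 0.8
vertex -0.943 -1.541 2.828
endloop
endfacet
facet normal 0.330 0.412 -0.849
outer loop
vertex -1.056 -0.897 0.8
vertex -0.297 -0.739 1.172
vertex -0.427 -1.482 0.761
endloop
endfacet
facet normal -0.675 -0.713 -0.189
outer loop
vertex -1.056 -0.897 0.8
vertex -0.427 -1.482 0.761
vertex -0.943 -1.541 2.828
endloop
endfacet
facet normal 0.331 0.412 -0.849
outer loop
vertex -0.427 -1.482 0.761
vertex -0.297 -0.739 1.172
vertex 0.331 -1.324 1.133
endloop
endfacet
facet normal 0.194 -0.981 0.021
outer loop
vertex -0.427 -1.482 0.761
vertex 0.331 -1.324 1.133
vertex -0.943 -1.541 2.828
endloop
endfacet
facet normal 0.331 0.412 -0.849
outer loop
vertex 0.331 -1.324 1.133
vertex -0.297 -0.739 1.172
vertex 0.461 -0.58 1.545
endloop
endfacet
facet normal 0.752 -0.415 0.512
outer loop
vertex 0.331 -1.324 1.133
vertex 0.461 -0.58 1.545
vertex -0.943 -1.541 2.828
endloop
endfacet
facet normal -0.932 0.360 -0.050
outer loop
vertex 2.715 -0.531 -0.579
vertex 3.015 0.161 -1.189
vertex 2.336 -1.728 -2.123
endloop
endfacet
facet normal -0.308 -0.714 0.629
outer loop
vertex 3.305 -2.101 -2.071
vertex 2.715 -0.531 -0.579
vertex 2.336 -1.728 -2.123
endloop
endfacet
facet normal -0.932 0.360 -0.050
outer loop
vertex 2.336 -1.728 -2.123
vertex 3.015 0.161 -1.189
vertex 2.636 -1.035 -2.733
endloop
endfacet
facet normal -0.190 -0.601 -0.776
outer loop
vertex 2.636 -1.035 -2.733
vertex 3.305 -2.101 -2.071
vertex 2.336 -1.728 -2.123
endloop
endfacet
facet normal 0.190 0.602 0.776
outer loop
vertex 2.715 -0.531 -0.579
vertex 3.984 -0.212 -1.137
vertex 3.015 0.161 -1.189
endloop
endfacet
facet normal -0.309 -0.714 0.629
outer loop
vertex 3.684 -0.905 -0.527
vertex 2.715 -0.531 -0.579
vertex 3.305 -2.101 -2.071
endloop
endfacet
facet normal 0.190 0.601 0.776
outer loop
vertex 3.684 -0.905 -0.527
vertex 3.984 -0.212 -1.137
vertex 2.715 -0.531 -0.579
endloop
endfacet
facet normal 0.309 0.714 -0.629
outer loop
vertex 3.015 0.161 -1.189
vertex 3.984 -0.212 -1.137
vertex 2.636 -1.035 -2.733
endloop
endfacet
facet normal -0.190 -0.601 -0.776
outer loop
vertex 3.605 -1.409 -2.681
vertex 3.305 -2.101 -2.071
vertex 2.636 -1.035 -2.733
endloop
endfacet
facet normal 0.309 0.713 -0.629
outer loop
vertex 2.636 -1.035 -2.733
vertex 3.984 -0.212 -1.137
vertex 3.605 -1.409 -2.681
endloop
endfacet
facet normal 0.932 -0.360 0.050
outer loop
vertex 3.605 -1.409 -2.681
vertex 3.684 -0.905 -0.527
vertex 3.305 -2.101 -2.071
endloop
endfacet
facet normal 0.932 -0.359 0.050
outer loop
vertex 3.984 -0.212 -1.137
vertex 3.684 -0.905 -0.527
vertex 3.605 -1.409 -2.681
endloop
endfacet
facet normal -0.719 -0.322 -0.616
outer loop
vertex 3.589 0.55 -1.209
vertex 3.124 0.294 -0.532
vertex 3.12 1.058 -0.927
endloop
endfacet
facet normal 0.535 0.730 -0.425
outer loop
vertex 3.589 0.55 -1.209
vertex 3.12 1.058 -0.927
vertex 4.576 0.946 0.712
endloop
endfacet
facet normal -0.719 -0.322 -0.616
outer loop
vertex 3.12 1.058 -0.927
vertex 3.124 0.294 -0.532
vertex 2.654 0.991 -0.348
endloop
endfacet
facet normal -0.028 0.995 0.093
outer loop
vertex 3.12 1.058 -0.927
vertex 2.654 0.991 -0.348
vertex 4.576 0.946 0.712
endloop
endfacet
facet normal -0.719 -0.322 -0.616
outer loop
vertex 2.654 0.991 -0.348
vertex 3.124 0.294 -0.532
vertex 2.542 0.399 0.093
endloop
endfacet
facet normal -0.376 0.598 0.708
outer loop
vertex 2.654 0.991 -0.348
vertex 2.542 0.399 0.093
vertex 4.576 0.946 0.712
endloop
endfacet
facet normal -0.719 -0.322 -0.616
outer loop
vertex 2.542 0.399 0.093
vertex 3.124 0.294 -0.532
vertex 2.868 -0.272 0.063
endloop
endfacet
facet normal -0.247 -0.163 0.955
outer loop
vertex 2.542 0.399 0.093
vertex 2.868 -0.272 0.063
vertex 4.576 0.946 0.712
endloop
endfacet
facet normal -0.718 -0.323 -0.616
outer loop
vertex 2.868 -0.272 0.063
vertex 3.124 0.294 -0.532
vertex 3.387 -0.516 -0.414
endloop
endfacet
facet normal 0.262 -0.713 0.650
outer loop
vertex 2.868 -0.272 0.063
vertex 3.387 -0.516 -0.414
vertex 4.576 0.946 0.712
endloop
endfacet
facet normal -0.719 -0.323 -0.615
outer loop
vertex 3.387 -0.516 -0.414
vertex 3.124 0.294 -0.532
vertex 3.707 -0.151 -0.98
endloop
endfacet
facet normal 0.768 -0.640 0.021
outer loop
vertex 3.387 -0.516 -0.414
vertex 3.707 -0.151 -0.98
vertex 4.576 0.946 0.712
endloop
endfacet
facet normal -0.719 -0.322 -0.616
outer loop
vertex 3.707 -0.151 -0.98
vertex 3.124 0.294 -0.532
vertex 3.589 0.55 -1.209
endloop
endfacet
facet normal 0.889 0.000 -0.457
outer loop
vertex 3.707 -0.151 -0.98
vertex 3.589 0.55 -1.209
vertex 4.576 0.946 0.712
endloop
endfacet

endsolid


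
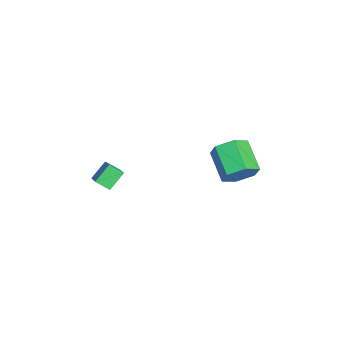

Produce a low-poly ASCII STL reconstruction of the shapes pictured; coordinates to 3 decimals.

solid 
facet normal 0.807 0.312 -0.502
outer loop
vertex -2.085 3.494 -0.228
vertex -2.687 4.23 -0.739
vertex -2.204 4.481 0.194
endloop
endfacet
facet normal 0.580 -0.260 0.772
outer loop
vertex -2.085 3.494 -0.228
vertex -2.204 4.481 0.194
vertex -3.69 2.873 0.77
endloop
endfacet
facet normal 0.580 -0.260 0.772
outer loop
vertex -3.69 2.873 0.77
vertex -2.204 4.481 0.194
vertex -3.81 3.86 1.192
endloop
endfacet
facet normal -0.807 -0.312 0.501
outer loop
vertex -3.69 2.873 0.77
vertex -3.81 3.86 1.192
vertex -4.293 3.61 0.259
endloop
endfacet
facet normal 0.807 0.312 -0.502
outer loop
vertex -2.204 4.481 0.194
vertex -2.687 4.23 -0.739
vertex -2.807 5.218 -0.317
endloop
endfacet
facet normal 0.194 0.661 0.724
outer loop
vertex -2.204 4.481 0.194
vertex -2.807 5.218 -0.317
vertex -3.81 3.86 1.192
endloop
endfacet
facet normal 0.195 0.661 0.724
outer loop
vertex -3.81 3.86 1.192
vertex -2.807 5.218 -0.317
vertex -4.412 4.597 0.681
endloop
endfacet
facet normal -0.807 -0.312 0.501
outer loop
vertex -3.81 3.86 1.192
vertex -4.412 4.597 0.681
vertex -4.293 3.61 0.259
endloop
endfacet
facet normal 0.807 0.312 -0.502
outer loop
vertex -2.807 5.218 -0.317
vertex -2.687 4.23 -0.739
vertex -3.29 4.967 -1.25
endloop
endfacet
facet normal -0.386 0.921 -0.048
outer loop
vertex -2.807 5.218 -0.317
vertex -3.29 4.967 -1.25
vertex -4.412 4.597 0.681
endloop
endfacet
facet normal -0.386 0.921 -0.048
outer loop
vertex -4.412 4.597 0.681
vertex -3.29 4.967 -1.25
vertex -4.895 4.346 -0.252
endloop
endfacet
facet normal -0.807 -0.312 0.502
outer loop
vertex -4.412 4.597 0.681
vertex -4.895 4.346 -0.252
vertex -4.293 3.61 0.259
endloop
endfacet
facet normal 0.807 0.312 -0.501
outer loop
vertex -3.29 4.967 -1.25
vertex -2.687 4.23 -0.739
vertex -3.17 3.98 -1.672
endloop
endfacet
facet normal -0.580 0.259 -0.772
outer loop
vertex -3.29 4.967 -1.25
vertex -3.17 3.98 -1.672
vertex -4.895 4.346 -0.252
endloop
endfacet
facet normal -0.580 0.260 -0.772
outer loop
vertex -4.895 4.346 -0.252
vertex -3.17 3.98 -1.672
vertex -4.776 3.359 -0.674
endloop
endfacet
facet normal -0.807 -0.312 0.502
outer loop
vertex -4.895 4.346 -0.252
vertex -4.776 3.359 -0.674
vertex -4.293 3.61 0.259
endloop
endfacet
facet normal 0.807 0.312 -0.501
outer loop
vertex -3.17 3.98 -1.672
vertex -2.687 4.23 -0.739
vertex -2.568 3.243 -1.161
endloop
endfacet
facet normal -0.195 -0.661 -0.725
outer loop
vertex -3.17 3.98 -1.672
vertex -2.568 3.243 -1.161
vertex -4.776 3.359 -0.674
endloop
endfacet
facet normal -0.195 -0.661 -0.724
outer loop
vertex -4.776 3.359 -0.674
vertex -2.568 3.243 -1.161
vertex -4.173 2.622 -0.163
endloop
endfacet
facet normal -0.807 -0.312 0.502
outer loop
vertex -4.776 3.359 -0.674
vertex -4.173 2.622 -0.163
vertex -4.293 3.61 0.259
endloop
endfacet
facet normal 0.807 0.312 -0.502
outer loop
vertex -2.568 3.243 -1.161
vertex -2.687 4.23 -0.739
vertex -2.085 3.494 -0.228
endloop
endfacet
facet normal 0.386 -0.921 0.048
outer loop
vertex -2.568 3.243 -1.161
vertex -2.085 3.494 -0.228
vertex -4.173 2.622 -0.163
endloop
endfacet
facet normal 0.386 -0.921 0.048
outer loop
vertex -4.173 2.622 -0.163
vertex -2.085 3.494 -0.228
vertex -3.69 2.873 0.77
endloop
endfacet
facet normal -0.807 -0.312 0.502
outer loop
vertex -4.173 2.622 -0.163
vertex -3.69 2.873 0.77
vertex -4.293 3.61 0.259
endloop
endfacet
facet normal -0.526 0.551 0.648
outer loop
vertex -2.697 -2.824 0.264
vertex -1.599 -2.553 0.924
vertex -2.564 -2.073 -0.267
endloop
endfacet
facet normal -0.838 -0.208 -0.504
outer loop
vertex -1.901 -2.767 -1.084
vertex -2.697 -2.824 0.264
vertex -2.564 -2.073 -0.267
endloop
endfacet
facet normal -0.526 0.551 0.648
outer loop
vertex -2.564 -2.073 -0.267
vertex -1.599 -2.553 0.924
vertex -1.465 -1.801 0.393
endloop
endfacet
facet normal 0.143 0.808 -0.571
outer loop
vertex -1.465 -1.801 0.393
vertex -1.901 -2.767 -1.084
vertex -2.564 -2.073 -0.267
endloop
endfacet
facet normal -0.143 -0.809 0.571
outer loop
vertex -2.697 -2.824 0.264
vertex -0.936 -3.247 0.107
vertex -1.599 -2.553 0.924
endloop
endfacet
facet normal -0.839 -0.206 -0.504
outer loop
vertex -2.035 -3.519 -0.553
vertex -2.697 -2.824 0.264
vertex -1.901 -2.767 -1.084
endloop
endfacet
facet normal -0.143 -0.808 0.571
outer loop
vertex -2.035 -3.519 -0.553
vertex -0.936 -3.247 0.107
vertex -2.697 -2.824 0.264
endloop
endfacet
facet normal 0.838 0.207 0.505
outer loop
vertex -1.599 -2.553 0.924
vertex -0.936 -3.247 0.107
vertex -1.465 -1.801 0.393
endloop
endfacet
facet normal 0.144 0.808 -0.571
outer loop
vertex -0.803 -2.496 -0.424
vertex -1.901 -2.767 -1.084
vertex -1.465 -1.801 0.393
endloop
endfacet
facet normal 0.839 0.207 0.503
outer loop
vertex -1.465 -1.801 0.393
vertex -0.936 -3.247 0.107
vertex -0.803 -2.496 -0.424
endloop
endfacet
facet normal 0.526 -0.551 -0.648
outer loop
vertex -0.803 -2.496 -0.424
vertex -2.035 -3.519 -0.553
vertex -1.901 -2.767 -1.084
endloop
endfacet
facet normal 0.526 -0.551 -0.648
outer loop
vertex -0.936 -3.247 0.107
vertex -2.035 -3.519 -0.553
vertex -0.803 -2.496 -0.424
endloop
endfacet

endsolid


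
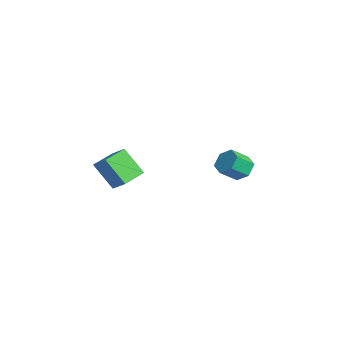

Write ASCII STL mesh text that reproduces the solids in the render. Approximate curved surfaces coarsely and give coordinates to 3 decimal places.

solid 
facet normal -0.120 0.786 -0.607
outer loop
vertex -1.828 3.856 -0.199
vertex -2.714 3.84 -0.044
vertex -2.174 4.33 0.483
endloop
endfacet
facet normal 0.915 0.324 0.239
outer loop
vertex -1.828 3.856 -0.199
vertex -2.174 4.33 0.483
vertex -1.66 2.756 0.649
endloop
endfacet
facet normal 0.915 0.324 0.239
outer loop
vertex -1.66 2.756 0.649
vertex -2.174 4.33 0.483
vertex -2.006 3.229 1.332
endloop
endfacet
facet normal 0.120 -0.787 0.606
outer loop
vertex -1.66 2.756 0.649
vertex -2.006 3.229 1.332
vertex -2.546 2.74 0.804
endloop
endfacet
facet normal -0.120 0.786 -0.607
outer loop
vertex -2.174 4.33 0.483
vertex -2.714 3.84 -0.044
vertex -3.06 4.314 0.638
endloop
endfacet
facet normal 0.125 0.618 0.776
outer loop
vertex -2.174 4.33 0.483
vertex -3.06 4.314 0.638
vertex -2.006 3.229 1.332
endloop
endfacet
facet normal 0.125 0.618 0.776
outer loop
vertex -2.006 3.229 1.332
vertex -3.06 4.314 0.638
vertex -2.892 3.213 1.487
endloop
endfacet
facet normal 0.120 -0.787 0.606
outer loop
vertex -2.006 3.229 1.332
vertex -2.892 3.213 1.487
vertex -2.546 2.74 0.804
endloop
endfacet
facet normal -0.120 0.786 -0.607
outer loop
vertex -3.06 4.314 0.638
vertex -2.714 3.84 -0.044
vertex -3.6 3.824 0.111
endloop
endfacet
facet normal -0.791 0.294 0.537
outer loop
vertex -3.06 4.314 0.638
vertex -3.6 3.824 0.111
vertex -2.892 3.213 1.487
endloop
endfacet
facet normal -0.791 0.293 0.537
outer loop
vertex -2.892 3.213 1.487
vertex -3.6 3.824 0.111
vertex -3.432 2.724 0.959
endloop
endfacet
facet normal 0.120 -0.787 0.606
outer loop
vertex -2.892 3.213 1.487
vertex -3.432 2.724 0.959
vertex -2.546 2.74 0.804
endloop
endfacet
facet normal -0.120 0.787 -0.606
outer loop
vertex -3.6 3.824 0.111
vertex -2.714 3.84 -0.044
vertex -3.254 3.351 -0.572
endloop
endfacet
facet normal -0.915 -0.324 -0.239
outer loop
vertex -3.6 3.824 0.111
vertex -3.254 3.351 -0.572
vertex -3.432 2.724 0.959
endloop
endfacet
facet normal -0.915 -0.324 -0.239
outer loop
vertex -3.432 2.724 0.959
vertex -3.254 3.351 -0.572
vertex -3.086 2.25 0.277
endloop
endfacet
facet normal 0.120 -0.786 0.607
outer loop
vertex -3.432 2.724 0.959
vertex -3.086 2.25 0.277
vertex -2.546 2.74 0.804
endloop
endfacet
facet normal -0.120 0.787 -0.606
outer loop
vertex -3.254 3.351 -0.572
vertex -2.714 3.84 -0.044
vertex -2.368 3.367 -0.727
endloop
endfacet
facet normal -0.125 -0.618 -0.776
outer loop
vertex -3.254 3.351 -0.572
vertex -2.368 3.367 -0.727
vertex -3.086 2.25 0.277
endloop
endfacet
facet normal -0.125 -0.618 -0.776
outer loop
vertex -3.086 2.25 0.277
vertex -2.368 3.367 -0.727
vertex -2.2 2.266 0.122
endloop
endfacet
facet normal 0.120 -0.786 0.607
outer loop
vertex -3.086 2.25 0.277
vertex -2.2 2.266 0.122
vertex -2.546 2.74 0.804
endloop
endfacet
facet normal -0.120 0.787 -0.606
outer loop
vertex -2.368 3.367 -0.727
vertex -2.714 3.84 -0.044
vertex -1.828 3.856 -0.199
endloop
endfacet
facet normal 0.791 -0.293 -0.537
outer loop
vertex -2.368 3.367 -0.727
vertex -1.828 3.856 -0.199
vertex -2.2 2.266 0.122
endloop
endfacet
facet normal 0.791 -0.293 -0.537
outer loop
vertex -2.2 2.266 0.122
vertex -1.828 3.856 -0.199
vertex -1.66 2.756 0.649
endloop
endfacet
facet normal 0.120 -0.786 0.607
outer loop
vertex -2.2 2.266 0.122
vertex -1.66 2.756 0.649
vertex -2.546 2.74 0.804
endloop
endfacet
facet normal -0.446 -0.422 0.789
outer loop
vertex -1.706 -4.538 2.505
vertex -2.512 -3.203 2.763
vertex -2.633 -4.952 1.759
endloop
endfacet
facet normal 0.509 -0.845 -0.163
outer loop
vertex -1.748 -4.117 0.197
vertex -1.706 -4.538 2.505
vertex -2.633 -4.952 1.759
endloop
endfacet
facet normal -0.446 -0.422 0.789
outer loop
vertex -2.633 -4.952 1.759
vertex -2.512 -3.203 2.763
vertex -3.438 -3.618 2.017
endloop
endfacet
facet normal -0.735 -0.329 -0.593
outer loop
vertex -3.438 -3.618 2.017
vertex -1.748 -4.117 0.197
vertex -2.633 -4.952 1.759
endloop
endfacet
facet normal 0.735 0.329 0.593
outer loop
vertex -1.706 -4.538 2.505
vertex -1.627 -2.368 1.201
vertex -2.512 -3.203 2.763
endloop
endfacet
facet normal 0.510 -0.844 -0.163
outer loop
vertex -0.822 -3.702 0.943
vertex -1.706 -4.538 2.505
vertex -1.748 -4.117 0.197
endloop
endfacet
facet normal 0.735 0.329 0.592
outer loop
vertex -0.822 -3.702 0.943
vertex -1.627 -2.368 1.201
vertex -1.706 -4.538 2.505
endloop
endfacet
facet normal -0.510 0.845 0.163
outer loop
vertex -2.512 -3.203 2.763
vertex -1.627 -2.368 1.201
vertex -3.438 -3.618 2.017
endloop
endfacet
facet normal -0.735 -0.329 -0.592
outer loop
vertex -2.554 -2.782 0.455
vertex -1.748 -4.117 0.197
vertex -3.438 -3.618 2.017
endloop
endfacet
facet normal -0.509 0.845 0.164
outer loop
vertex -3.438 -3.618 2.017
vertex -1.627 -2.368 1.201
vertex -2.554 -2.782 0.455
endloop
endfacet
facet normal 0.446 0.422 -0.789
outer loop
vertex -2.554 -2.782 0.455
vertex -0.822 -3.702 0.943
vertex -1.748 -4.117 0.197
endloop
endfacet
facet normal 0.446 0.422 -0.789
outer loop
vertex -1.627 -2.368 1.201
vertex -0.822 -3.702 0.943
vertex -2.554 -2.782 0.455
endloop
endfacet

endsolid


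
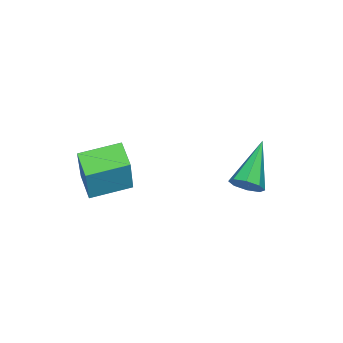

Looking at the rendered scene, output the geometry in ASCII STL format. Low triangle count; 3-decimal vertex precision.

solid 
facet normal 0.865 0.221 -0.451
outer loop
vertex -0.951 3.451 -2.08
vertex -1.298 3.814 -2.567
vertex -1.013 3.966 -1.946
endloop
endfacet
facet normal 0.215 -0.222 0.951
outer loop
vertex -0.951 3.451 -2.08
vertex -1.013 3.966 -1.946
vertex -3.122 3.346 -1.613
endloop
endfacet
facet normal 0.864 0.222 -0.451
outer loop
vertex -1.013 3.966 -1.946
vertex -1.298 3.814 -2.567
vertex -1.242 4.392 -2.175
endloop
endfacet
facet normal -0.000 0.473 0.881
outer loop
vertex -1.013 3.966 -1.946
vertex -1.242 4.392 -2.175
vertex -3.122 3.346 -1.613
endloop
endfacet
facet normal 0.864 0.223 -0.452
outer loop
vertex -1.242 4.392 -2.175
vertex -1.298 3.814 -2.567
vertex -1.505 4.48 -2.634
endloop
endfacet
facet normal -0.364 0.854 0.372
outer loop
vertex -1.242 4.392 -2.175
vertex -1.505 4.48 -2.634
vertex -3.122 3.346 -1.613
endloop
endfacet
facet normal 0.864 0.223 -0.452
outer loop
vertex -1.505 4.48 -2.634
vertex -1.298 3.814 -2.567
vertex -1.646 4.178 -3.053
endloop
endfacet
facet normal -0.663 0.695 -0.278
outer loop
vertex -1.505 4.48 -2.634
vertex -1.646 4.178 -3.053
vertex -3.122 3.346 -1.613
endloop
endfacet
facet normal 0.864 0.222 -0.452
outer loop
vertex -1.646 4.178 -3.053
vertex -1.298 3.814 -2.567
vertex -1.584 3.663 -3.187
endloop
endfacet
facet normal -0.721 0.092 -0.686
outer loop
vertex -1.646 4.178 -3.053
vertex -1.584 3.663 -3.187
vertex -3.122 3.346 -1.613
endloop
endfacet
facet normal 0.863 0.223 -0.453
outer loop
vertex -1.584 3.663 -3.187
vertex -1.298 3.814 -2.567
vertex -1.354 3.237 -2.958
endloop
endfacet
facet normal -0.506 -0.604 -0.616
outer loop
vertex -1.584 3.663 -3.187
vertex -1.354 3.237 -2.958
vertex -3.122 3.346 -1.613
endloop
endfacet
facet normal 0.865 0.222 -0.451
outer loop
vertex -1.354 3.237 -2.958
vertex -1.298 3.814 -2.567
vertex -1.092 3.149 -2.499
endloop
endfacet
facet normal -0.142 -0.984 -0.107
outer loop
vertex -1.354 3.237 -2.958
vertex -1.092 3.149 -2.499
vertex -3.122 3.346 -1.613
endloop
endfacet
facet normal 0.865 0.222 -0.451
outer loop
vertex -1.092 3.149 -2.499
vertex -1.298 3.814 -2.567
vertex -0.951 3.451 -2.08
endloop
endfacet
facet normal 0.157 -0.825 0.542
outer loop
vertex -1.092 3.149 -2.499
vertex -0.951 3.451 -2.08
vertex -3.122 3.346 -1.613
endloop
endfacet
facet normal -0.592 -0.762 0.264
outer loop
vertex 2.344 -1.129 -0.325
vertex 1.065 -0.071 -0.14
vertex 1.818 -1.414 -2.327
endloop
endfacet
facet normal 0.766 -0.634 -0.111
outer loop
vertex 2.475 -0.569 -2.62
vertex 2.344 -1.129 -0.325
vertex 1.818 -1.414 -2.327
endloop
endfacet
facet normal -0.592 -0.762 0.264
outer loop
vertex 1.818 -1.414 -2.327
vertex 1.065 -0.071 -0.14
vertex 0.539 -0.356 -2.142
endloop
endfacet
facet normal -0.252 -0.137 -0.958
outer loop
vertex 0.539 -0.356 -2.142
vertex 2.475 -0.569 -2.62
vertex 1.818 -1.414 -2.327
endloop
endfacet
facet normal 0.252 0.137 0.958
outer loop
vertex 2.344 -1.129 -0.325
vertex 1.722 0.774 -0.433
vertex 1.065 -0.071 -0.14
endloop
endfacet
facet normal 0.766 -0.634 -0.111
outer loop
vertex 3.001 -0.284 -0.618
vertex 2.344 -1.129 -0.325
vertex 2.475 -0.569 -2.62
endloop
endfacet
facet normal 0.252 0.137 0.958
outer loop
vertex 3.001 -0.284 -0.618
vertex 1.722 0.774 -0.433
vertex 2.344 -1.129 -0.325
endloop
endfacet
facet normal -0.766 0.634 0.111
outer loop
vertex 1.065 -0.071 -0.14
vertex 1.722 0.774 -0.433
vertex 0.539 -0.356 -2.142
endloop
endfacet
facet normal -0.252 -0.137 -0.958
outer loop
vertex 1.196 0.489 -2.435
vertex 2.475 -0.569 -2.62
vertex 0.539 -0.356 -2.142
endloop
endfacet
facet normal -0.766 0.634 0.111
outer loop
vertex 0.539 -0.356 -2.142
vertex 1.722 0.774 -0.433
vertex 1.196 0.489 -2.435
endloop
endfacet
facet normal 0.592 0.762 -0.264
outer loop
vertex 1.196 0.489 -2.435
vertex 3.001 -0.284 -0.618
vertex 2.475 -0.569 -2.62
endloop
endfacet
facet normal 0.592 0.762 -0.264
outer loop
vertex 1.722 0.774 -0.433
vertex 3.001 -0.284 -0.618
vertex 1.196 0.489 -2.435
endloop
endfacet

endsolid


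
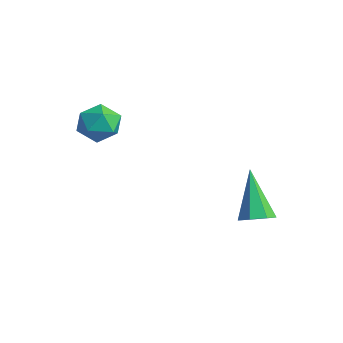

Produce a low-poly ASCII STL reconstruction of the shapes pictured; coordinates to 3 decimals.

solid 
facet normal 0.223 0.442 0.869
outer loop
vertex -3.537 -0.11 3.413
vertex -4.124 -0.504 3.764
vertex -3.4 -0.816 3.737
endloop
endfacet
facet normal 0.806 0.369 0.463
outer loop
vertex -3.537 -0.11 3.413
vertex -3.4 -0.816 3.737
vertex -3.082 -0.634 3.038
endloop
endfacet
facet normal 0.689 0.709 -0.155
outer loop
vertex -3.537 -0.11 3.413
vertex -3.082 -0.634 3.038
vertex -3.61 -0.209 2.634
endloop
endfacet
facet normal 0.033 0.991 -0.129
outer loop
vertex -3.537 -0.11 3.413
vertex -3.61 -0.209 2.634
vertex -4.253 -0.129 3.082
endloop
endfacet
facet normal -0.254 0.826 0.502
outer loop
vertex -3.537 -0.11 3.413
vertex -4.253 -0.129 3.082
vertex -4.124 -0.504 3.764
endloop
endfacet
facet normal 0.890 -0.325 0.320
outer loop
vertex -3.082 -0.634 3.038
vertex -3.4 -0.816 3.737
vertex -3.387 -1.351 3.158
endloop
endfacet
facet normal -0.053 -0.208 0.977
outer loop
vertex -3.4 -0.816 3.737
vertex -4.124 -0.504 3.764
vertex -4.03 -1.271 3.606
endloop
endfacet
facet normal -0.825 0.415 0.384
outer loop
vertex -4.124 -0.504 3.764
vertex -4.253 -0.129 3.082
vertex -4.558 -0.846 3.202
endloop
endfacet
facet normal -0.359 0.681 -0.638
outer loop
vertex -4.253 -0.129 3.082
vertex -3.61 -0.209 2.634
vertex -4.24 -0.664 2.503
endloop
endfacet
facet normal 0.700 0.225 -0.678
outer loop
vertex -3.61 -0.209 2.634
vertex -3.082 -0.634 3.038
vertex -3.516 -0.976 2.476
endloop
endfacet
facet normal -0.033 -0.991 0.129
outer loop
vertex -4.103 -1.37 2.827
vertex -3.387 -1.351 3.158
vertex -4.03 -1.271 3.606
endloop
endfacet
facet normal -0.689 -0.709 0.155
outer loop
vertex -4.103 -1.37 2.827
vertex -4.03 -1.271 3.606
vertex -4.558 -0.846 3.202
endloop
endfacet
facet normal -0.806 -0.369 -0.463
outer loop
vertex -4.103 -1.37 2.827
vertex -4.558 -0.846 3.202
vertex -4.24 -0.664 2.503
endloop
endfacet
facet normal -0.223 -0.442 -0.869
outer loop
vertex -4.103 -1.37 2.827
vertex -4.24 -0.664 2.503
vertex -3.516 -0.976 2.476
endloop
endfacet
facet normal 0.254 -0.826 -0.502
outer loop
vertex -4.103 -1.37 2.827
vertex -3.516 -0.976 2.476
vertex -3.387 -1.351 3.158
endloop
endfacet
facet normal 0.359 -0.681 0.638
outer loop
vertex -4.03 -1.271 3.606
vertex -3.387 -1.351 3.158
vertex -3.4 -0.816 3.737
endloop
endfacet
facet normal -0.700 -0.225 0.678
outer loop
vertex -4.558 -0.846 3.202
vertex -4.03 -1.271 3.606
vertex -4.124 -0.504 3.764
endloop
endfacet
facet normal -0.890 0.325 -0.320
outer loop
vertex -4.24 -0.664 2.503
vertex -4.558 -0.846 3.202
vertex -4.253 -0.129 3.082
endloop
endfacet
facet normal 0.053 0.208 -0.977
outer loop
vertex -3.516 -0.976 2.476
vertex -4.24 -0.664 2.503
vertex -3.61 -0.209 2.634
endloop
endfacet
facet normal 0.825 -0.415 -0.384
outer loop
vertex -3.387 -1.351 3.158
vertex -3.516 -0.976 2.476
vertex -3.082 -0.634 3.038
endloop
endfacet
facet normal 0.509 -0.180 -0.842
outer loop
vertex -0.411 3.257 -0.556
vertex -0.944 3.224 -0.871
vertex -0.589 3.721 -0.763
endloop
endfacet
facet normal 0.624 0.505 0.596
outer loop
vertex -0.411 3.257 -0.556
vertex -0.589 3.721 -0.763
vertex -1.936 3.576 0.771
endloop
endfacet
facet normal 0.508 -0.180 -0.842
outer loop
vertex -0.589 3.721 -0.763
vertex -0.944 3.224 -0.871
vertex -1.034 3.811 -1.051
endloop
endfacet
facet normal 0.088 0.981 0.170
outer loop
vertex -0.589 3.721 -0.763
vertex -1.034 3.811 -1.051
vertex -1.936 3.576 0.771
endloop
endfacet
facet normal 0.509 -0.180 -0.842
outer loop
vertex -1.034 3.811 -1.051
vertex -0.944 3.224 -0.871
vertex -1.412 3.459 -1.204
endloop
endfacet
facet normal -0.620 0.756 -0.209
outer loop
vertex -1.034 3.811 -1.051
vertex -1.412 3.459 -1.204
vertex -1.936 3.576 0.771
endloop
endfacet
facet normal 0.509 -0.180 -0.842
outer loop
vertex -1.412 3.459 -1.204
vertex -0.944 3.224 -0.871
vertex -1.437 2.93 -1.106
endloop
endfacet
facet normal -0.967 -0.002 -0.256
outer loop
vertex -1.412 3.459 -1.204
vertex -1.437 2.93 -1.106
vertex -1.936 3.576 0.771
endloop
endfacet
facet normal 0.509 -0.180 -0.842
outer loop
vertex -1.437 2.93 -1.106
vertex -0.944 3.224 -0.871
vertex -1.091 2.623 -0.831
endloop
endfacet
facet normal -0.690 -0.720 0.064
outer loop
vertex -1.437 2.93 -1.106
vertex -1.091 2.623 -0.831
vertex -1.936 3.576 0.771
endloop
endfacet
facet normal 0.509 -0.180 -0.842
outer loop
vertex -1.091 2.623 -0.831
vertex -0.944 3.224 -0.871
vertex -0.634 2.769 -0.586
endloop
endfacet
facet normal 0.000 -0.859 0.511
outer loop
vertex -1.091 2.623 -0.831
vertex -0.634 2.769 -0.586
vertex -1.936 3.576 0.771
endloop
endfacet
facet normal 0.509 -0.181 -0.842
outer loop
vertex -0.634 2.769 -0.586
vertex -0.944 3.224 -0.871
vertex -0.411 3.257 -0.556
endloop
endfacet
facet normal 0.585 -0.313 0.748
outer loop
vertex -0.634 2.769 -0.586
vertex -0.411 3.257 -0.556
vertex -1.936 3.576 0.771
endloop
endfacet

endsolid


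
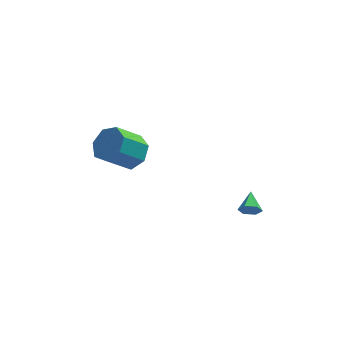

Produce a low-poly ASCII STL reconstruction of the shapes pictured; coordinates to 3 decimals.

solid 
facet normal 0.648 0.319 -0.691
outer loop
vertex -1.565 0.252 3.844
vertex -2.35 0.411 3.181
vertex -1.94 1.072 3.871
endloop
endfacet
facet normal 0.638 0.268 0.722
outer loop
vertex -1.565 0.252 3.844
vertex -1.94 1.072 3.871
vertex -2.744 -0.33 5.102
endloop
endfacet
facet normal 0.637 0.269 0.722
outer loop
vertex -2.744 -0.33 5.102
vertex -1.94 1.072 3.871
vertex -3.12 0.49 5.129
endloop
endfacet
facet normal -0.648 -0.320 0.691
outer loop
vertex -2.744 -0.33 5.102
vertex -3.12 0.49 5.129
vertex -3.53 -0.171 4.439
endloop
endfacet
facet normal 0.648 0.320 -0.691
outer loop
vertex -1.94 1.072 3.871
vertex -2.35 0.411 3.181
vertex -2.624 1.394 3.379
endloop
endfacet
facet normal 0.072 0.878 0.474
outer loop
vertex -1.94 1.072 3.871
vertex -2.624 1.394 3.379
vertex -3.12 0.49 5.129
endloop
endfacet
facet normal 0.072 0.878 0.474
outer loop
vertex -3.12 0.49 5.129
vertex -2.624 1.394 3.379
vertex -3.804 0.812 4.637
endloop
endfacet
facet normal -0.648 -0.320 0.691
outer loop
vertex -3.12 0.49 5.129
vertex -3.804 0.812 4.637
vertex -3.53 -0.171 4.439
endloop
endfacet
facet normal 0.648 0.320 -0.692
outer loop
vertex -2.624 1.394 3.379
vertex -2.35 0.411 3.181
vertex -3.102 0.976 2.738
endloop
endfacet
facet normal -0.547 0.827 -0.131
outer loop
vertex -2.624 1.394 3.379
vertex -3.102 0.976 2.738
vertex -3.804 0.812 4.637
endloop
endfacet
facet normal -0.547 0.827 -0.131
outer loop
vertex -3.804 0.812 4.637
vertex -3.102 0.976 2.738
vertex -4.282 0.394 3.996
endloop
endfacet
facet normal -0.648 -0.320 0.692
outer loop
vertex -3.804 0.812 4.637
vertex -4.282 0.394 3.996
vertex -3.53 -0.171 4.439
endloop
endfacet
facet normal 0.648 0.320 -0.691
outer loop
vertex -3.102 0.976 2.738
vertex -2.35 0.411 3.181
vertex -3.014 0.133 2.43
endloop
endfacet
facet normal -0.755 0.154 -0.637
outer loop
vertex -3.102 0.976 2.738
vertex -3.014 0.133 2.43
vertex -4.282 0.394 3.996
endloop
endfacet
facet normal -0.755 0.153 -0.637
outer loop
vertex -4.282 0.394 3.996
vertex -3.014 0.133 2.43
vertex -4.193 -0.449 3.688
endloop
endfacet
facet normal -0.648 -0.321 0.691
outer loop
vertex -4.282 0.394 3.996
vertex -4.193 -0.449 3.688
vertex -3.53 -0.171 4.439
endloop
endfacet
facet normal 0.648 0.319 -0.691
outer loop
vertex -3.014 0.133 2.43
vertex -2.35 0.411 3.181
vertex -2.426 -0.502 2.688
endloop
endfacet
facet normal -0.395 -0.635 -0.664
outer loop
vertex -3.014 0.133 2.43
vertex -2.426 -0.502 2.688
vertex -4.193 -0.449 3.688
endloop
endfacet
facet normal -0.395 -0.635 -0.664
outer loop
vertex -4.193 -0.449 3.688
vertex -2.426 -0.502 2.688
vertex -3.605 -1.084 3.946
endloop
endfacet
facet normal -0.648 -0.320 0.691
outer loop
vertex -4.193 -0.449 3.688
vertex -3.605 -1.084 3.946
vertex -3.53 -0.171 4.439
endloop
endfacet
facet normal 0.648 0.319 -0.691
outer loop
vertex -2.426 -0.502 2.688
vertex -2.35 0.411 3.181
vertex -1.781 -0.449 3.317
endloop
endfacet
facet normal 0.264 -0.946 -0.191
outer loop
vertex -2.426 -0.502 2.688
vertex -1.781 -0.449 3.317
vertex -3.605 -1.084 3.946
endloop
endfacet
facet normal 0.264 -0.946 -0.191
outer loop
vertex -3.605 -1.084 3.946
vertex -1.781 -0.449 3.317
vertex -2.96 -1.031 4.575
endloop
endfacet
facet normal -0.648 -0.320 0.691
outer loop
vertex -3.605 -1.084 3.946
vertex -2.96 -1.031 4.575
vertex -3.53 -0.171 4.439
endloop
endfacet
facet normal 0.648 0.320 -0.691
outer loop
vertex -1.781 -0.449 3.317
vertex -2.35 0.411 3.181
vertex -1.565 0.252 3.844
endloop
endfacet
facet normal 0.723 -0.543 0.426
outer loop
vertex -1.781 -0.449 3.317
vertex -1.565 0.252 3.844
vertex -2.96 -1.031 4.575
endloop
endfacet
facet normal 0.723 -0.543 0.426
outer loop
vertex -2.96 -1.031 4.575
vertex -1.565 0.252 3.844
vertex -2.744 -0.33 5.102
endloop
endfacet
facet normal -0.648 -0.320 0.691
outer loop
vertex -2.96 -1.031 4.575
vertex -2.744 -0.33 5.102
vertex -3.53 -0.171 4.439
endloop
endfacet
facet normal -0.073 -0.937 -0.341
outer loop
vertex 3.459 -3.891 2.38
vertex 3.178 -4.049 2.874
vertex 2.871 -3.856 2.409
endloop
endfacet
facet normal 0.006 0.694 -0.720
outer loop
vertex 3.459 -3.891 2.38
vertex 2.871 -3.856 2.409
vertex 3.262 -2.971 3.266
endloop
endfacet
facet normal -0.073 -0.937 -0.341
outer loop
vertex 2.871 -3.856 2.409
vertex 3.178 -4.049 2.874
vertex 2.59 -4.014 2.903
endloop
endfacet
facet normal -0.771 0.585 -0.252
outer loop
vertex 2.871 -3.856 2.409
vertex 2.59 -4.014 2.903
vertex 3.262 -2.971 3.266
endloop
endfacet
facet normal -0.073 -0.937 -0.341
outer loop
vertex 2.59 -4.014 2.903
vertex 3.178 -4.049 2.874
vertex 2.897 -4.207 3.368
endloop
endfacet
facet normal -0.748 0.271 0.606
outer loop
vertex 2.59 -4.014 2.903
vertex 2.897 -4.207 3.368
vertex 3.262 -2.971 3.266
endloop
endfacet
facet normal -0.073 -0.937 -0.341
outer loop
vertex 2.897 -4.207 3.368
vertex 3.178 -4.049 2.874
vertex 3.485 -4.242 3.339
endloop
endfacet
facet normal 0.053 0.067 0.996
outer loop
vertex 2.897 -4.207 3.368
vertex 3.485 -4.242 3.339
vertex 3.262 -2.971 3.266
endloop
endfacet
facet normal -0.073 -0.937 -0.341
outer loop
vertex 3.485 -4.242 3.339
vertex 3.178 -4.049 2.874
vertex 3.766 -4.084 2.845
endloop
endfacet
facet normal 0.830 0.176 0.529
outer loop
vertex 3.485 -4.242 3.339
vertex 3.766 -4.084 2.845
vertex 3.262 -2.971 3.266
endloop
endfacet
facet normal -0.073 -0.937 -0.341
outer loop
vertex 3.766 -4.084 2.845
vertex 3.178 -4.049 2.874
vertex 3.459 -3.891 2.38
endloop
endfacet
facet normal 0.807 0.490 -0.329
outer loop
vertex 3.766 -4.084 2.845
vertex 3.459 -3.891 2.38
vertex 3.262 -2.971 3.266
endloop
endfacet

endsolid


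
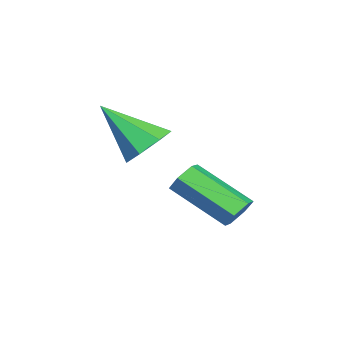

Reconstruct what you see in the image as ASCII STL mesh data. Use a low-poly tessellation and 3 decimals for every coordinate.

solid 
facet normal 0.180 0.819 -0.544
outer loop
vertex 0.038 3.88 -1.854
vertex -0.484 3.903 -1.992
vertex -0.31 4.159 -1.549
endloop
endfacet
facet normal 0.744 0.249 0.620
outer loop
vertex 0.038 3.88 -1.854
vertex -0.31 4.159 -1.549
vertex -0.294 2.373 -0.851
endloop
endfacet
facet normal 0.745 0.249 0.619
outer loop
vertex -0.294 2.373 -0.851
vertex -0.31 4.159 -1.549
vertex -0.641 2.653 -0.546
endloop
endfacet
facet normal -0.181 -0.818 0.546
outer loop
vertex -0.294 2.373 -0.851
vertex -0.641 2.653 -0.546
vertex -0.816 2.397 -0.988
endloop
endfacet
facet normal 0.182 0.819 -0.545
outer loop
vertex -0.31 4.159 -1.549
vertex -0.484 3.903 -1.992
vertex -0.831 4.183 -1.687
endloop
endfacet
facet normal -0.185 0.573 0.799
outer loop
vertex -0.31 4.159 -1.549
vertex -0.831 4.183 -1.687
vertex -0.641 2.653 -0.546
endloop
endfacet
facet normal -0.186 0.572 0.799
outer loop
vertex -0.641 2.653 -0.546
vertex -0.831 4.183 -1.687
vertex -1.163 2.676 -0.684
endloop
endfacet
facet normal -0.180 -0.819 0.545
outer loop
vertex -0.641 2.653 -0.546
vertex -1.163 2.676 -0.684
vertex -0.816 2.397 -0.988
endloop
endfacet
facet normal 0.181 0.818 -0.546
outer loop
vertex -0.831 4.183 -1.687
vertex -0.484 3.903 -1.992
vertex -1.006 3.927 -2.129
endloop
endfacet
facet normal -0.929 0.324 0.180
outer loop
vertex -0.831 4.183 -1.687
vertex -1.006 3.927 -2.129
vertex -1.163 2.676 -0.684
endloop
endfacet
facet normal -0.929 0.324 0.180
outer loop
vertex -1.163 2.676 -0.684
vertex -1.006 3.927 -2.129
vertex -1.338 2.42 -1.126
endloop
endfacet
facet normal -0.180 -0.819 0.545
outer loop
vertex -1.163 2.676 -0.684
vertex -1.338 2.42 -1.126
vertex -0.816 2.397 -0.988
endloop
endfacet
facet normal 0.181 0.818 -0.546
outer loop
vertex -1.006 3.927 -2.129
vertex -0.484 3.903 -1.992
vertex -0.659 3.647 -2.434
endloop
endfacet
facet normal -0.745 -0.248 -0.619
outer loop
vertex -1.006 3.927 -2.129
vertex -0.659 3.647 -2.434
vertex -1.338 2.42 -1.126
endloop
endfacet
facet normal -0.744 -0.250 -0.620
outer loop
vertex -1.338 2.42 -1.126
vertex -0.659 3.647 -2.434
vertex -0.99 2.141 -1.431
endloop
endfacet
facet normal -0.180 -0.819 0.544
outer loop
vertex -1.338 2.42 -1.126
vertex -0.99 2.141 -1.431
vertex -0.816 2.397 -0.988
endloop
endfacet
facet normal 0.180 0.819 -0.545
outer loop
vertex -0.659 3.647 -2.434
vertex -0.484 3.903 -1.992
vertex -0.137 3.624 -2.296
endloop
endfacet
facet normal 0.186 -0.573 -0.798
outer loop
vertex -0.659 3.647 -2.434
vertex -0.137 3.624 -2.296
vertex -0.99 2.141 -1.431
endloop
endfacet
facet normal 0.185 -0.572 -0.799
outer loop
vertex -0.99 2.141 -1.431
vertex -0.137 3.624 -2.296
vertex -0.469 2.117 -1.293
endloop
endfacet
facet normal -0.182 -0.819 0.545
outer loop
vertex -0.99 2.141 -1.431
vertex -0.469 2.117 -1.293
vertex -0.816 2.397 -0.988
endloop
endfacet
facet normal 0.180 0.819 -0.545
outer loop
vertex -0.137 3.624 -2.296
vertex -0.484 3.903 -1.992
vertex 0.038 3.88 -1.854
endloop
endfacet
facet normal 0.929 -0.324 -0.180
outer loop
vertex -0.137 3.624 -2.296
vertex 0.038 3.88 -1.854
vertex -0.469 2.117 -1.293
endloop
endfacet
facet normal 0.929 -0.324 -0.180
outer loop
vertex -0.469 2.117 -1.293
vertex 0.038 3.88 -1.854
vertex -0.294 2.373 -0.851
endloop
endfacet
facet normal -0.181 -0.818 0.546
outer loop
vertex -0.469 2.117 -1.293
vertex -0.294 2.373 -0.851
vertex -0.816 2.397 -0.988
endloop
endfacet
facet normal 0.049 0.705 -0.708
outer loop
vertex 0.923 2.25 0.864
vertex 0.462 1.847 0.431
vertex 0.288 2.37 0.94
endloop
endfacet
facet normal 0.181 0.385 0.905
outer loop
vertex 0.923 2.25 0.864
vertex 0.288 2.37 0.94
vertex 0.378 0.613 1.669
endloop
endfacet
facet normal 0.048 0.705 -0.708
outer loop
vertex 0.288 2.37 0.94
vertex 0.462 1.847 0.431
vertex -0.216 2.096 0.633
endloop
endfacet
facet normal -0.605 0.278 0.746
outer loop
vertex 0.288 2.37 0.94
vertex -0.216 2.096 0.633
vertex 0.378 0.613 1.669
endloop
endfacet
facet normal 0.048 0.704 -0.708
outer loop
vertex -0.216 2.096 0.633
vertex 0.462 1.847 0.431
vertex -0.21 1.634 0.174
endloop
endfacet
facet normal -0.949 -0.228 0.217
outer loop
vertex -0.216 2.096 0.633
vertex -0.21 1.634 0.174
vertex 0.378 0.613 1.669
endloop
endfacet
facet normal 0.047 0.705 -0.707
outer loop
vertex -0.21 1.634 0.174
vertex 0.462 1.847 0.431
vertex 0.302 1.333 -0.092
endloop
endfacet
facet normal -0.591 -0.755 -0.283
outer loop
vertex -0.21 1.634 0.174
vertex 0.302 1.333 -0.092
vertex 0.378 0.613 1.669
endloop
endfacet
facet normal 0.047 0.705 -0.707
outer loop
vertex 0.302 1.333 -0.092
vertex 0.462 1.847 0.431
vertex 0.935 1.419 0.036
endloop
endfacet
facet normal 0.199 -0.904 -0.378
outer loop
vertex 0.302 1.333 -0.092
vertex 0.935 1.419 0.036
vertex 0.378 0.613 1.669
endloop
endfacet
facet normal 0.047 0.705 -0.708
outer loop
vertex 0.935 1.419 0.036
vertex 0.462 1.847 0.431
vertex 1.211 1.827 0.461
endloop
endfacet
facet normal 0.826 -0.563 0.004
outer loop
vertex 0.935 1.419 0.036
vertex 1.211 1.827 0.461
vertex 0.378 0.613 1.669
endloop
endfacet
facet normal 0.047 0.706 -0.707
outer loop
vertex 1.211 1.827 0.461
vertex 0.462 1.847 0.431
vertex 0.923 2.25 0.864
endloop
endfacet
facet normal 0.818 0.010 0.574
outer loop
vertex 1.211 1.827 0.461
vertex 0.923 2.25 0.864
vertex 0.378 0.613 1.669
endloop
endfacet

endsolid
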